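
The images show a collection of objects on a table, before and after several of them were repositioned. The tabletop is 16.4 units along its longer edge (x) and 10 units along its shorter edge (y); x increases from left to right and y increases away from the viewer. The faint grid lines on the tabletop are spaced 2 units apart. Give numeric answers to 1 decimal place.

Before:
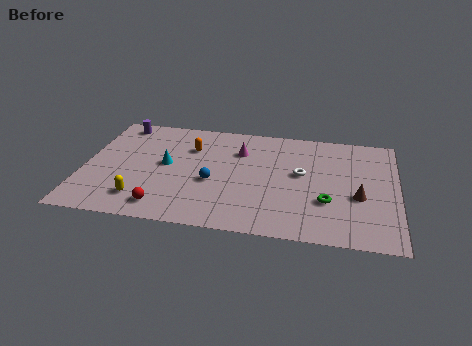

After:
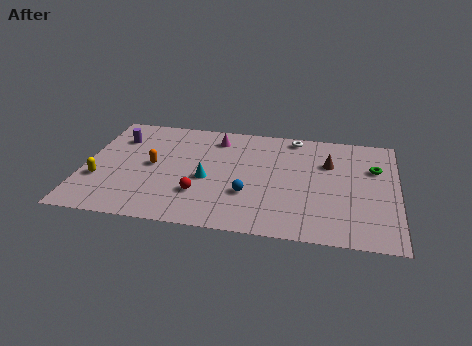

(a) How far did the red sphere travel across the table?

2.3

The red sphere moved from about (4.4, 1.5) to (6.2, 2.9), a distance of √(1.8² + 1.4²) ≈ 2.3.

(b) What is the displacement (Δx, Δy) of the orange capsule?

(-1.9, -2.0)

The orange capsule started near (5.5, 7.1) and ended near (3.6, 5.1).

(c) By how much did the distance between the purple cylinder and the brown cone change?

-2.5

The distance was about 13.7 in the first image and 11.2 in the second, so they moved 2.5 units closer together.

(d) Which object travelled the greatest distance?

the green torus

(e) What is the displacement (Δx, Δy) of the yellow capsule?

(-2.3, 1.4)

From the two frames, the yellow capsule sits at roughly (3.2, 2.0) before and (0.9, 3.4) after.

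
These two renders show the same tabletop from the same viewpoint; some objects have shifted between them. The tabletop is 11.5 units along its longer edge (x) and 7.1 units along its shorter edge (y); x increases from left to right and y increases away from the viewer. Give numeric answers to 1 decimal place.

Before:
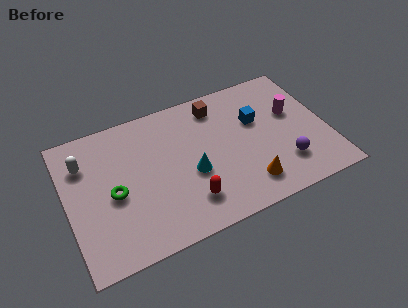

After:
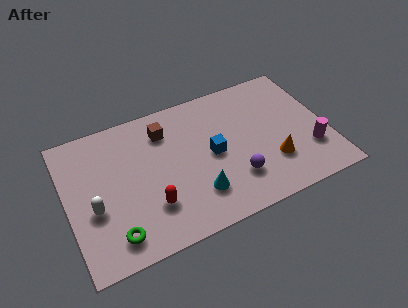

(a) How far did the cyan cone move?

1.1

The cyan cone was near (5.4, 2.9) before and (5.5, 1.8) after, so it travelled √(0.1² + 1.1²) ≈ 1.1 units.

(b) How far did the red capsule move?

1.6

From (5.1, 1.6) to (3.5, 2.0), the red capsule covered √(1.6² + 0.4²) ≈ 1.6 units.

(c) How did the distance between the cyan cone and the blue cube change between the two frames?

-1.6

They were about 3.5 units apart before and 1.9 after — 1.6 units closer together.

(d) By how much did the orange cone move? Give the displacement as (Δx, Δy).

(1.2, 0.7)

From the two frames, the orange cone sits at roughly (7.7, 1.4) before and (8.9, 2.1) after.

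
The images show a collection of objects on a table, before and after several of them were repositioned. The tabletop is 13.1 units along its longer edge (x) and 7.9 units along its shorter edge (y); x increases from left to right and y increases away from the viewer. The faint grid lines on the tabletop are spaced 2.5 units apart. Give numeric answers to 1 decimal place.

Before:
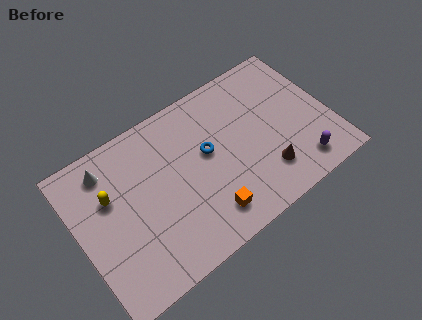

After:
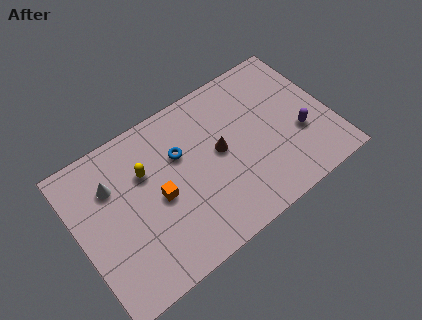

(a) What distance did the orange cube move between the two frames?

3.0

The orange cube moved from about (6.2, 1.5) to (4.1, 3.7), a distance of √(2.1² + 2.2²) ≈ 3.0.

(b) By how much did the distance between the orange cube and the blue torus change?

-1.0

Before: roughly 3.1 units apart; after: 2.1. That's 1.0 units closer together.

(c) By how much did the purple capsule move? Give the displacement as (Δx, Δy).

(0.3, 1.6)

From the two frames, the purple capsule sits at roughly (11.1, 1.3) before and (11.4, 2.9) after.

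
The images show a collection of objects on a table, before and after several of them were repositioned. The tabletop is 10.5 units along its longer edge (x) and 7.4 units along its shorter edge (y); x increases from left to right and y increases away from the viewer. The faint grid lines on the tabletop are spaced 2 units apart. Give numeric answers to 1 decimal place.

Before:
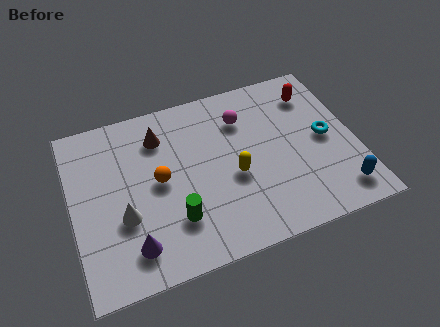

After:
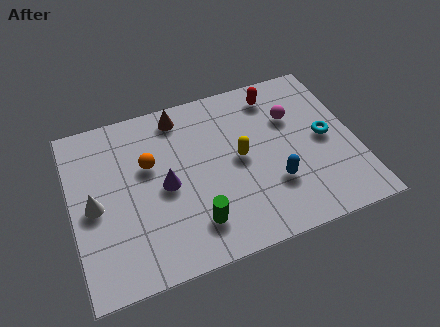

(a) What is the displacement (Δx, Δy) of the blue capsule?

(-2.3, 1.1)

The blue capsule started near (9.6, 1.2) and ended near (7.3, 2.3).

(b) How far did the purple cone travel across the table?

2.5

The purple cone was near (2.0, 1.4) before and (3.4, 3.5) after, so it travelled √(1.4² + 2.1²) ≈ 2.5 units.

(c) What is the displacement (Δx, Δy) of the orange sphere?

(-0.3, 0.8)

From the two frames, the orange sphere sits at roughly (3.2, 3.8) before and (2.9, 4.6) after.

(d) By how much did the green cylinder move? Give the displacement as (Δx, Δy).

(0.7, -0.4)

The green cylinder was at about (3.6, 2.0) and moved to about (4.3, 1.6).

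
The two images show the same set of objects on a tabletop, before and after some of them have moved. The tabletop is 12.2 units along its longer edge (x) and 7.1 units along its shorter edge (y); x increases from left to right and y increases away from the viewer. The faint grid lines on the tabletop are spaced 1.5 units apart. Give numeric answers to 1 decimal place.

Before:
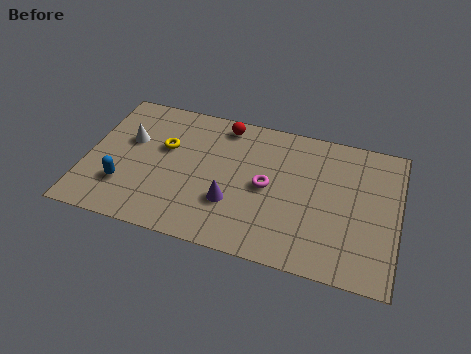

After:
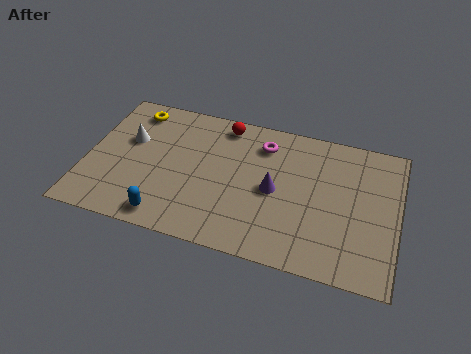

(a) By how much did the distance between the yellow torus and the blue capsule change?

+2.6

They were about 2.8 units apart before and 5.4 after — 2.6 units further apart.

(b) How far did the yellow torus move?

2.1

From (3.0, 4.4) to (1.6, 6.0), the yellow torus covered √(1.4² + 1.6²) ≈ 2.1 units.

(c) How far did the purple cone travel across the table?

1.9

The purple cone moved from about (5.8, 2.3) to (7.4, 3.4), a distance of √(1.6² + 1.1²) ≈ 1.9.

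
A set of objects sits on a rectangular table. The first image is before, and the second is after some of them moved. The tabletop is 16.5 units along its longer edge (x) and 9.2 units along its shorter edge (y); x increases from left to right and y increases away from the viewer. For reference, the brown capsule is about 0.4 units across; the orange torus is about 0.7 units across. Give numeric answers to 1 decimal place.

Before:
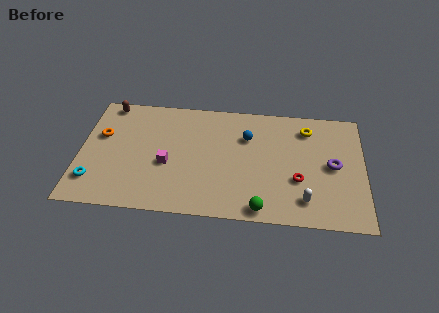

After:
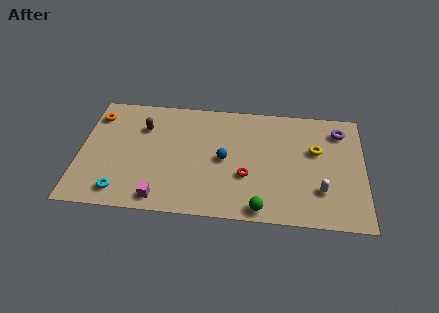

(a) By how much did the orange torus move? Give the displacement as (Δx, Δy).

(-0.4, 1.6)

The orange torus was at about (1.2, 5.7) and moved to about (0.8, 7.3).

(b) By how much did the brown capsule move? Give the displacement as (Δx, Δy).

(2.1, -1.7)

The brown capsule started near (1.5, 8.3) and ended near (3.6, 6.6).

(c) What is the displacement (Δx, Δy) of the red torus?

(-3.0, 0.0)

The red torus was at about (12.7, 3.3) and moved to about (9.7, 3.3).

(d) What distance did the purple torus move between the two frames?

2.8

The purple torus moved from about (14.7, 4.6) to (15.1, 7.4), a distance of √(0.4² + 2.8²) ≈ 2.8.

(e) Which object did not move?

the green sphere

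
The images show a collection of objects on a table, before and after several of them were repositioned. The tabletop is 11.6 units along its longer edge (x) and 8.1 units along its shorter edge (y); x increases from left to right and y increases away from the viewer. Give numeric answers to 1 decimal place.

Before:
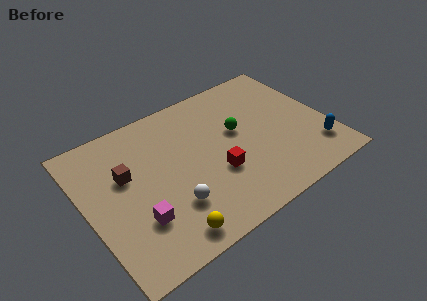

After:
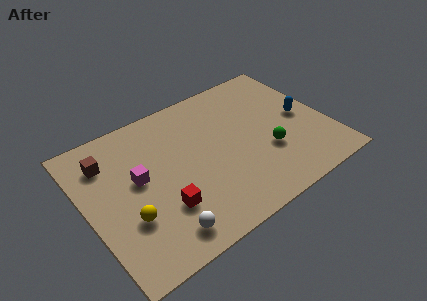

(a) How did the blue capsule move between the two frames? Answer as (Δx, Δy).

(-0.2, 2.2)

The blue capsule was at about (10.7, 1.8) and moved to about (10.5, 4.0).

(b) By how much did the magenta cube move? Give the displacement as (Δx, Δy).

(0.4, 2.1)

The magenta cube started near (2.1, 2.4) and ended near (2.5, 4.5).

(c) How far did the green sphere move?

2.2

The green sphere was near (7.4, 4.7) before and (8.5, 2.8) after, so it travelled √(1.1² + 1.9²) ≈ 2.2 units.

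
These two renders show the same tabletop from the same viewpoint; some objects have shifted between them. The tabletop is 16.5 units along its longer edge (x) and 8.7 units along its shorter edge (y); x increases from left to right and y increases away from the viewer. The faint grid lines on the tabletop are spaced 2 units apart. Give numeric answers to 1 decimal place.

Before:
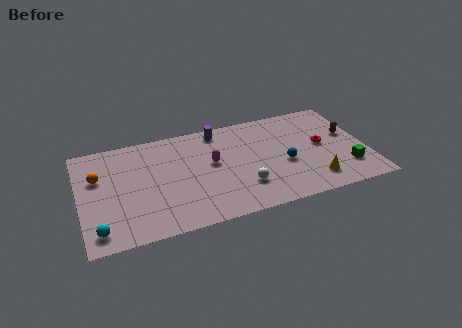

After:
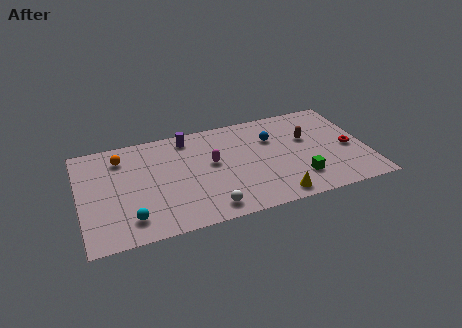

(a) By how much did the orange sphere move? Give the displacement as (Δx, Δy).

(1.4, 1.3)

The orange sphere started near (1.1, 5.6) and ended near (2.5, 6.9).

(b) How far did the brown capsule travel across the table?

2.4

The brown capsule moved from about (15.6, 5.1) to (13.2, 5.4), a distance of √(2.4² + 0.3²) ≈ 2.4.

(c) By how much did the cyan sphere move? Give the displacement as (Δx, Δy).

(1.8, 0.4)

The cyan sphere was at about (0.9, 1.3) and moved to about (2.7, 1.7).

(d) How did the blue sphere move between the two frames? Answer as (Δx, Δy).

(-0.5, 2.4)

The blue sphere started near (11.7, 3.6) and ended near (11.2, 6.0).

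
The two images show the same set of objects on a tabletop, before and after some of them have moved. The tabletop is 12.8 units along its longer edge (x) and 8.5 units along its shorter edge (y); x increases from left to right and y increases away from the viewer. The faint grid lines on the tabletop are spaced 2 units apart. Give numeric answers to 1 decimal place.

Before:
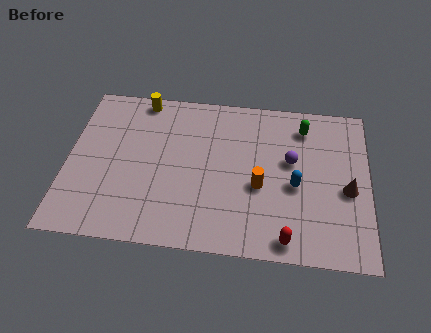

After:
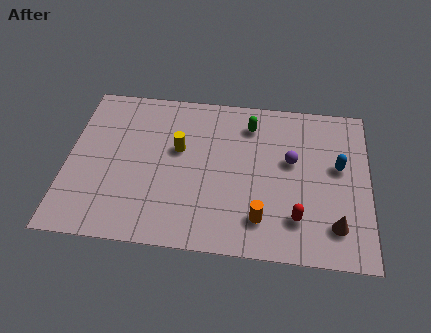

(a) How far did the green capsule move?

2.3

The green capsule was near (10.0, 6.9) before and (7.7, 6.8) after, so it travelled √(2.3² + 0.1²) ≈ 2.3 units.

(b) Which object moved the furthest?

the yellow cylinder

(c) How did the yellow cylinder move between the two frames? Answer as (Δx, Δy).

(1.7, -2.6)

The yellow cylinder started near (3.0, 7.7) and ended near (4.7, 5.1).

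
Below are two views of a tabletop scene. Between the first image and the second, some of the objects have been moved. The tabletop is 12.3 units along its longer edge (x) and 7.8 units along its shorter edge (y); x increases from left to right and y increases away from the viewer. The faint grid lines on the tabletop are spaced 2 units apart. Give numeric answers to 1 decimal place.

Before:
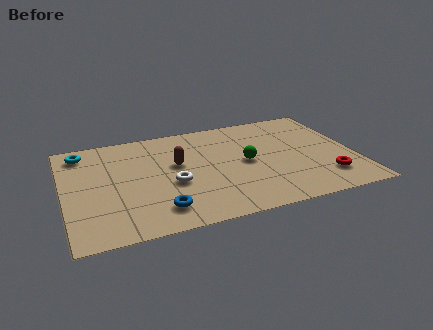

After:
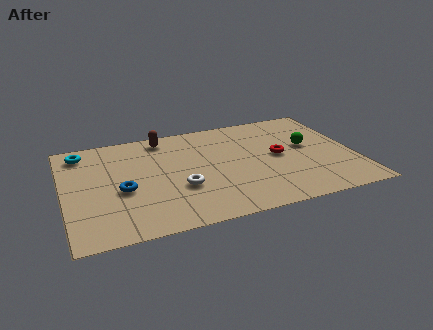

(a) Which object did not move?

the cyan torus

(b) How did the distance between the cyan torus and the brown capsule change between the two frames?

-0.9

Before: roughly 4.4 units apart; after: 3.5. That's 0.9 units closer together.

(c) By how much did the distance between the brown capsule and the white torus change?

+2.6

Before: roughly 1.4 units apart; after: 4.0. That's 2.6 units further apart.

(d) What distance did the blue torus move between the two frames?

2.3

The blue torus moved from about (3.8, 1.5) to (2.4, 3.3), a distance of √(1.4² + 1.8²) ≈ 2.3.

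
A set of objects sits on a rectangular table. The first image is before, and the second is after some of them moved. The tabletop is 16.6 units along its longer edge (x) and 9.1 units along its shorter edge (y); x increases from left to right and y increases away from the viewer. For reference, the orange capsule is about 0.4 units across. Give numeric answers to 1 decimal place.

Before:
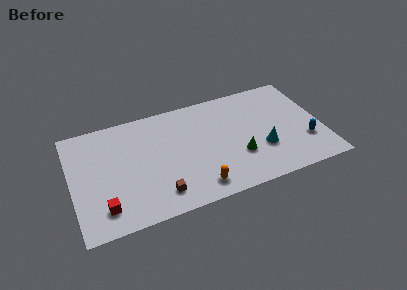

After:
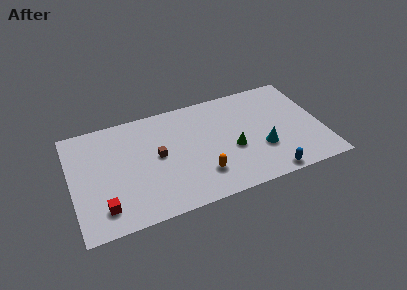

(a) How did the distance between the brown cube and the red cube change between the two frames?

+1.2

The distance was about 3.6 in the first image and 4.8 in the second, so they moved 1.2 units further apart.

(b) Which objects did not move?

the cyan cone and the red cube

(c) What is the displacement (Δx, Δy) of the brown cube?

(0.2, 3.1)

The brown cube started near (5.5, 1.7) and ended near (5.7, 4.8).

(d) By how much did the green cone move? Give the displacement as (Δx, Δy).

(-0.3, 0.7)

The green cone started near (10.9, 3.0) and ended near (10.6, 3.7).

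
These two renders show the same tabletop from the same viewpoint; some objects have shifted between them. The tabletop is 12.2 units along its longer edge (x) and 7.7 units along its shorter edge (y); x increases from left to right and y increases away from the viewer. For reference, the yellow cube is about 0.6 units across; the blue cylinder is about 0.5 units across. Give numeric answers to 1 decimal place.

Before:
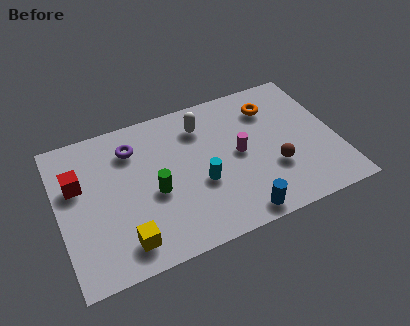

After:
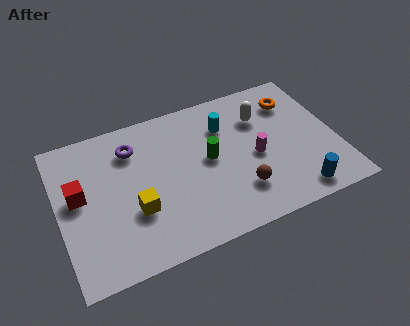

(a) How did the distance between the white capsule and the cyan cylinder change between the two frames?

-1.4

They were about 3.0 units apart before and 1.6 after — 1.4 units closer together.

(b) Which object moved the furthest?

the cyan cylinder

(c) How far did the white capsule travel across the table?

2.6

The white capsule moved from about (6.5, 6.0) to (9.1, 5.5), a distance of √(2.6² + 0.5²) ≈ 2.6.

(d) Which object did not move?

the purple torus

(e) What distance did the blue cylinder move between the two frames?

2.6

From (7.5, 0.8) to (10.1, 1.0), the blue cylinder covered √(2.6² + 0.2²) ≈ 2.6 units.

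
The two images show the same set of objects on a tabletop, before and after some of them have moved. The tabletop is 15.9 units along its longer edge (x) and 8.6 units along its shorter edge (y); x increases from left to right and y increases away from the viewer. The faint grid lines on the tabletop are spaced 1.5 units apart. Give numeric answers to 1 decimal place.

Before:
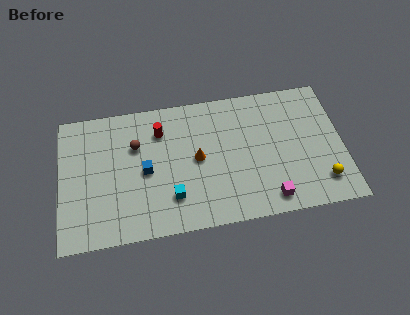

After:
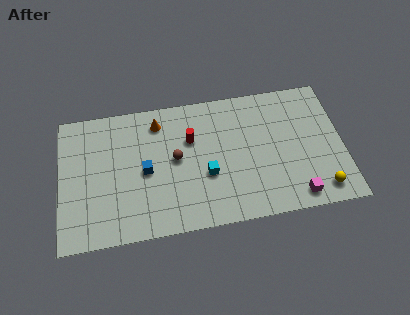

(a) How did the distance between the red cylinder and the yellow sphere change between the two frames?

-1.7

They were about 10.1 units apart before and 8.4 after — 1.7 units closer together.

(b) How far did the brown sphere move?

2.5

The brown sphere was near (4.3, 5.8) before and (6.5, 4.6) after, so it travelled √(2.2² + 1.2²) ≈ 2.5 units.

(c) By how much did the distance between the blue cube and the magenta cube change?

+1.4

The distance was about 7.4 in the first image and 8.8 in the second, so they moved 1.4 units further apart.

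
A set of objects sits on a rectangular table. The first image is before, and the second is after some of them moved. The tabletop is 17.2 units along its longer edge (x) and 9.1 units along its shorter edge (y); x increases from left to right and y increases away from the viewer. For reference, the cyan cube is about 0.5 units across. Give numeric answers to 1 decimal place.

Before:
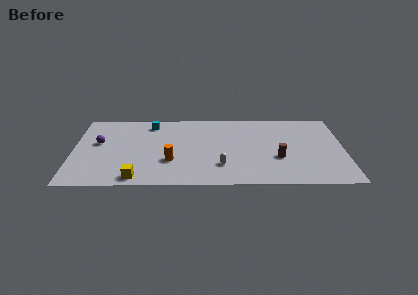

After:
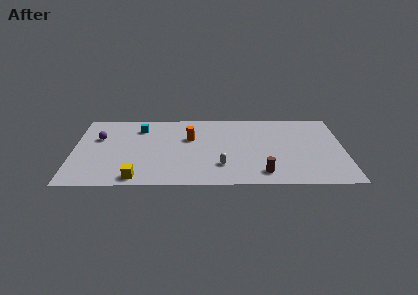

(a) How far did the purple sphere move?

0.6

The purple sphere moved from about (1.6, 5.3) to (1.6, 5.9), a distance of √(0.0² + 0.6²) ≈ 0.6.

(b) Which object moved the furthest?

the orange cylinder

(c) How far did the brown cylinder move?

2.1

The brown cylinder was near (13.0, 3.3) before and (12.0, 1.5) after, so it travelled √(1.0² + 1.8²) ≈ 2.1 units.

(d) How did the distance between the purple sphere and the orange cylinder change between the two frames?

+0.7

Before: roughly 5.1 units apart; after: 5.8. That's 0.7 units further apart.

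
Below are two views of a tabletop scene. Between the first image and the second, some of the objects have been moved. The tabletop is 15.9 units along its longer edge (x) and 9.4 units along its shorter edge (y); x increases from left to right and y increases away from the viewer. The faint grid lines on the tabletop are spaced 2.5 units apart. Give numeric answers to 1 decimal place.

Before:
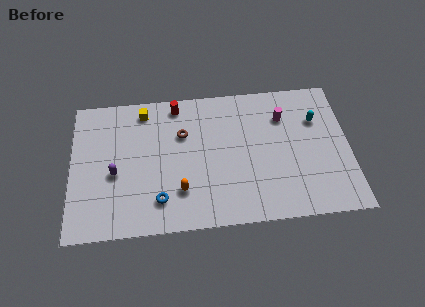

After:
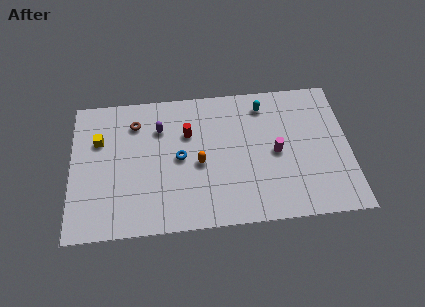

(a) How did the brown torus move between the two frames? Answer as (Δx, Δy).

(-2.7, 1.0)

The brown torus started near (6.4, 6.3) and ended near (3.7, 7.3).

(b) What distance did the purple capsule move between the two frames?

3.8

From (2.5, 4.0) to (5.1, 6.8), the purple capsule covered √(2.6² + 2.8²) ≈ 3.8 units.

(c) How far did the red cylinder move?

2.1

The red cylinder moved from about (6.1, 8.3) to (6.7, 6.3), a distance of √(0.6² + 2.0²) ≈ 2.1.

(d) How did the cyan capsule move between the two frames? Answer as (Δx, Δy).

(-3.0, 1.3)

The cyan capsule started near (14.1, 6.5) and ended near (11.1, 7.8).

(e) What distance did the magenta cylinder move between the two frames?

2.5

From (12.2, 6.9) to (11.7, 4.5), the magenta cylinder covered √(0.5² + 2.4²) ≈ 2.5 units.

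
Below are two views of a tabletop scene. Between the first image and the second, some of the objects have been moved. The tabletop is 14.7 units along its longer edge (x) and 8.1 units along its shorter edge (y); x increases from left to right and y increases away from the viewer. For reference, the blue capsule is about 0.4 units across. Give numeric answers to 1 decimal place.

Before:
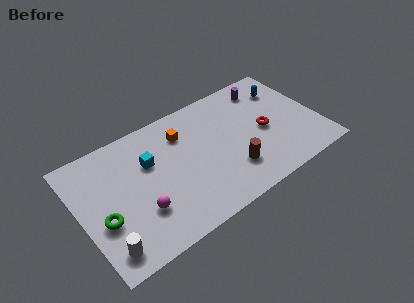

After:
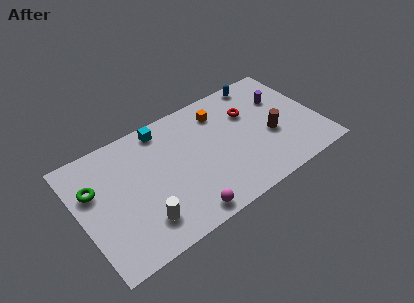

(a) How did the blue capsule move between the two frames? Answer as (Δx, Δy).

(-1.3, 1.2)

The blue capsule was at about (13.1, 6.1) and moved to about (11.8, 7.3).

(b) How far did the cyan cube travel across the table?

2.1

The cyan cube moved from about (4.4, 5.3) to (5.5, 7.1), a distance of √(1.1² + 1.8²) ≈ 2.1.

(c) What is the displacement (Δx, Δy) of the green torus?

(-0.2, 2.2)

The green torus started near (1.2, 3.1) and ended near (1.0, 5.3).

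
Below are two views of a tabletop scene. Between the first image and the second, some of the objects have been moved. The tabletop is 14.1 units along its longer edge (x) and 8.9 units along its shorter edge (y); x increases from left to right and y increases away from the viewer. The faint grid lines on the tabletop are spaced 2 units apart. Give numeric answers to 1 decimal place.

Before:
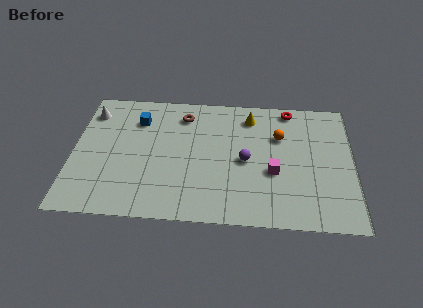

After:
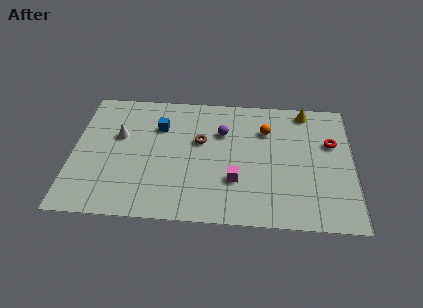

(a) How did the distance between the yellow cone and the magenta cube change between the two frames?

+2.2

Before: roughly 4.0 units apart; after: 6.2. That's 2.2 units further apart.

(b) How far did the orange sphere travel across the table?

0.8

The orange sphere moved from about (10.4, 6.0) to (9.7, 6.4), a distance of √(0.7² + 0.4²) ≈ 0.8.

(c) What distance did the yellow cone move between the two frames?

2.9

From (8.9, 7.3) to (11.7, 7.9), the yellow cone covered √(2.8² + 0.6²) ≈ 2.9 units.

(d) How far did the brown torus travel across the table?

2.0

From (5.5, 7.2) to (6.4, 5.4), the brown torus covered √(0.9² + 1.8²) ≈ 2.0 units.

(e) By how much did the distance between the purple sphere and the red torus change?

+1.1

They were about 4.4 units apart before and 5.5 after — 1.1 units further apart.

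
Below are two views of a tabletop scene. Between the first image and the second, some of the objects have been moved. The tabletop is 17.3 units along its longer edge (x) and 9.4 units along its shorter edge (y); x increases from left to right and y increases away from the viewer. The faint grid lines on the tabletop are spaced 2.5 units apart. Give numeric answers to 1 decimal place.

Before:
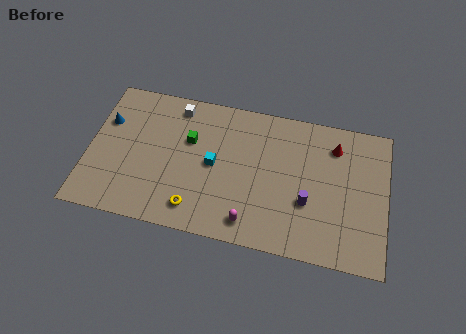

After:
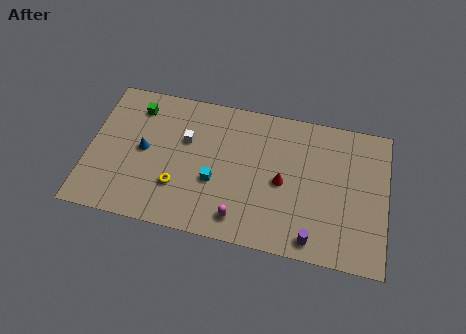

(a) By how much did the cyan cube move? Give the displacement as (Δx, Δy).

(0.1, -1.1)

The cyan cube started near (7.3, 4.7) and ended near (7.4, 3.6).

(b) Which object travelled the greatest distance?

the red cone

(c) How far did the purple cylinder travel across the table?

2.3

The purple cylinder was near (12.8, 3.4) before and (13.2, 1.1) after, so it travelled √(0.4² + 2.3²) ≈ 2.3 units.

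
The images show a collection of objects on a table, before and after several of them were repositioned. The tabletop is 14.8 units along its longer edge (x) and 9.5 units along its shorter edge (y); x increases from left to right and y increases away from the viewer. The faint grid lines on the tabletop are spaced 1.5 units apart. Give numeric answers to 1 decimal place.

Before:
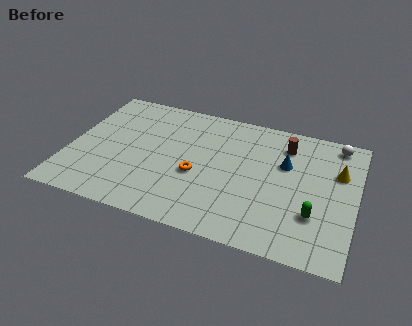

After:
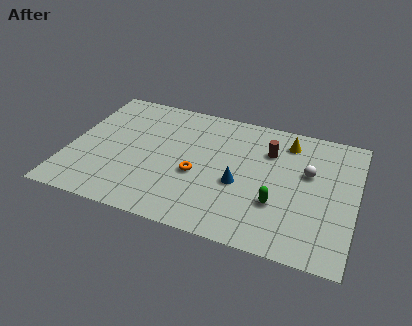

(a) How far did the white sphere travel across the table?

2.9

The white sphere was near (13.6, 8.4) before and (12.3, 5.8) after, so it travelled √(1.3² + 2.6²) ≈ 2.9 units.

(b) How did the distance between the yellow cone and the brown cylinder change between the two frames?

-1.7

The distance was about 3.0 in the first image and 1.3 in the second, so they moved 1.7 units closer together.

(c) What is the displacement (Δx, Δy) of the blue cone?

(-2.2, -2.2)

The blue cone started near (11.1, 6.1) and ended near (8.9, 3.9).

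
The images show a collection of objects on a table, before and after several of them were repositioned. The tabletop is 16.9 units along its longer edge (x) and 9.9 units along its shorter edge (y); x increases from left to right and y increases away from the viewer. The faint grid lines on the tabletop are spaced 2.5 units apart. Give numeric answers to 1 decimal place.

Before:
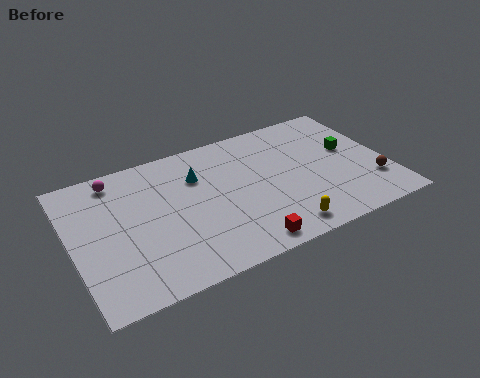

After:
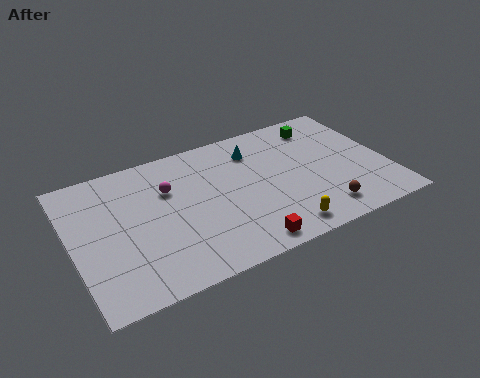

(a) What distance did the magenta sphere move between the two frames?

3.2

From (2.7, 8.6) to (5.3, 6.7), the magenta sphere covered √(2.6² + 1.9²) ≈ 3.2 units.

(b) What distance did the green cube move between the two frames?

2.8

The green cube was near (15.1, 5.7) before and (13.9, 8.2) after, so it travelled √(1.2² + 2.5²) ≈ 2.8 units.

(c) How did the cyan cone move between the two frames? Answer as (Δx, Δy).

(3.2, 0.7)

The cyan cone was at about (6.9, 7.0) and moved to about (10.1, 7.7).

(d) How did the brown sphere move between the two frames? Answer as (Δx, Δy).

(-3.0, -1.0)

The brown sphere started near (15.9, 2.7) and ended near (12.9, 1.7).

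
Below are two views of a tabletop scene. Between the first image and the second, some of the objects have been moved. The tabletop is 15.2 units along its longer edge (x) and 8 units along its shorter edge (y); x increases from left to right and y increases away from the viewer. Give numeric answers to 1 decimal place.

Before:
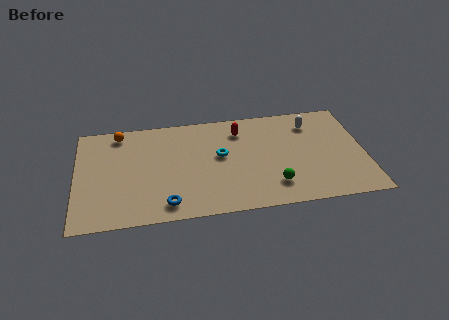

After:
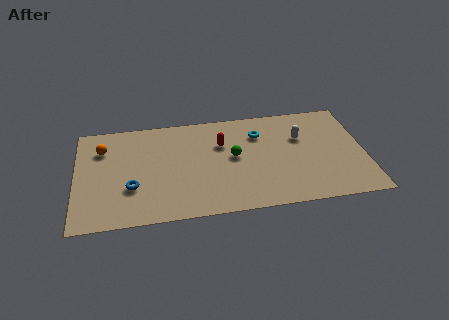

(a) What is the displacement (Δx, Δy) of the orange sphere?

(-0.9, -1.1)

The orange sphere started near (2.3, 7.0) and ended near (1.4, 5.9).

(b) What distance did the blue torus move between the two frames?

2.3

The blue torus moved from about (4.7, 1.2) to (2.9, 2.7), a distance of √(1.8² + 1.5²) ≈ 2.3.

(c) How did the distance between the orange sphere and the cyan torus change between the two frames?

+2.4

Before: roughly 5.9 units apart; after: 8.3. That's 2.4 units further apart.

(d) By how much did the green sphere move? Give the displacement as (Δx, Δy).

(-2.0, 2.5)

From the two frames, the green sphere sits at roughly (10.3, 1.8) before and (8.3, 4.3) after.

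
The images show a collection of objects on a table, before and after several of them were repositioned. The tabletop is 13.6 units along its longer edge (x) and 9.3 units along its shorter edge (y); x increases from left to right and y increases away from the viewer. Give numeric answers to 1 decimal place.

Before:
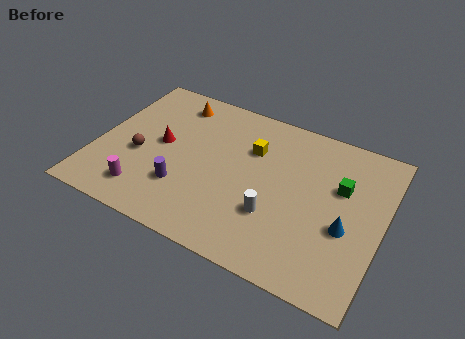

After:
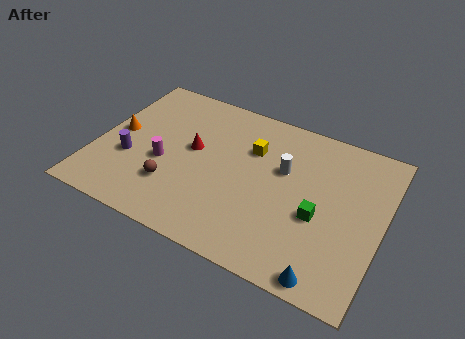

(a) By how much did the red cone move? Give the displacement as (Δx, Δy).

(1.5, 0.3)

The red cone was at about (3.0, 4.9) and moved to about (4.5, 5.2).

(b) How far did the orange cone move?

3.8

From (3.2, 7.8) to (0.9, 4.8), the orange cone covered √(2.3² + 3.0²) ≈ 3.8 units.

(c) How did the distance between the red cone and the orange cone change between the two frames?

+0.7

They were about 2.9 units apart before and 3.6 after — 0.7 units further apart.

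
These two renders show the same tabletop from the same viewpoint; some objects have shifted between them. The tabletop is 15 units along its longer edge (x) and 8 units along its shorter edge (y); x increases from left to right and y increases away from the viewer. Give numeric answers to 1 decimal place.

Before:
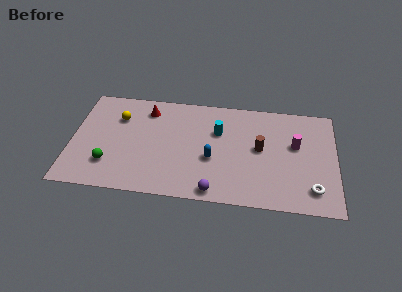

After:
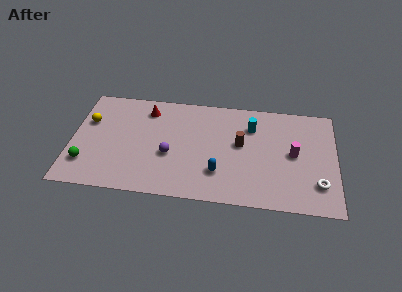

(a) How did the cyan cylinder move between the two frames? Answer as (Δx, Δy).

(1.9, 0.6)

From the two frames, the cyan cylinder sits at roughly (8.3, 5.3) before and (10.2, 5.9) after.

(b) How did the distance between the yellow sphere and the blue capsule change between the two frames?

+2.1

They were about 6.0 units apart before and 8.1 after — 2.1 units further apart.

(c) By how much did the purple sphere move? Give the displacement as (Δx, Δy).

(-2.6, 2.4)

The purple sphere started near (8.2, 0.8) and ended near (5.6, 3.2).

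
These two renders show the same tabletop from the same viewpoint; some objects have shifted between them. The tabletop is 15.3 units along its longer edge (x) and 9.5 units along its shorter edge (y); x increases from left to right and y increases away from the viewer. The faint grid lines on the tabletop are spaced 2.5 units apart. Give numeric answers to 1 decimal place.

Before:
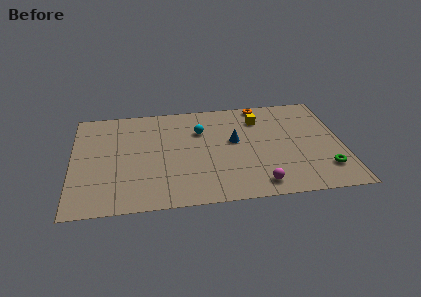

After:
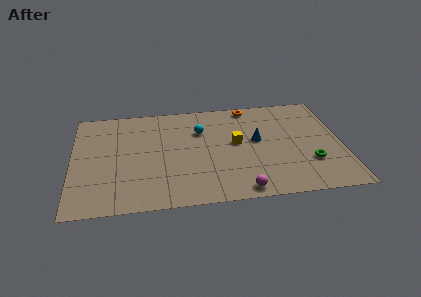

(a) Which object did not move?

the cyan sphere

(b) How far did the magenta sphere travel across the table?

1.1

The magenta sphere was near (10.4, 1.3) before and (9.4, 0.9) after, so it travelled √(1.0² + 0.4²) ≈ 1.1 units.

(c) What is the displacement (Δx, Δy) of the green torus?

(-0.8, 0.7)

The green torus started near (14.2, 2.2) and ended near (13.4, 2.9).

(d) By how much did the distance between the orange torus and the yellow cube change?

+2.1

They were about 1.4 units apart before and 3.5 after — 2.1 units further apart.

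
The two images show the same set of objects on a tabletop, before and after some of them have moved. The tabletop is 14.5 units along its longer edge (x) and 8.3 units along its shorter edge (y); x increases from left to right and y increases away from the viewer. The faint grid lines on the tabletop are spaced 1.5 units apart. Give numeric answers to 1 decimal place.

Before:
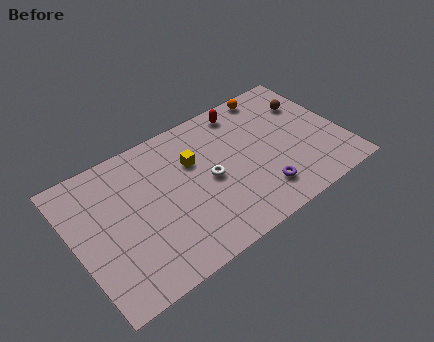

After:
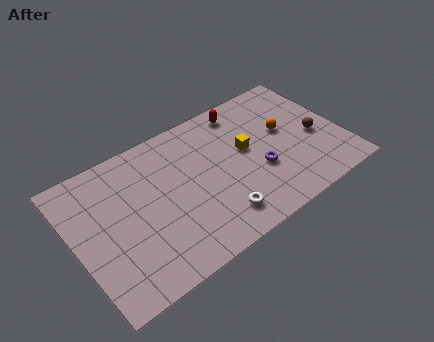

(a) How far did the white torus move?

2.4

From (7.2, 4.0) to (7.2, 1.6), the white torus covered √(0.0² + 2.4²) ≈ 2.4 units.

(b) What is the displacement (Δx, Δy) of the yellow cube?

(2.8, -0.8)

The yellow cube was at about (6.6, 5.5) and moved to about (9.4, 4.7).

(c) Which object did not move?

the red capsule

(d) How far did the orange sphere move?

2.7

The orange sphere was near (11.4, 7.5) before and (11.6, 4.8) after, so it travelled √(0.2² + 2.7²) ≈ 2.7 units.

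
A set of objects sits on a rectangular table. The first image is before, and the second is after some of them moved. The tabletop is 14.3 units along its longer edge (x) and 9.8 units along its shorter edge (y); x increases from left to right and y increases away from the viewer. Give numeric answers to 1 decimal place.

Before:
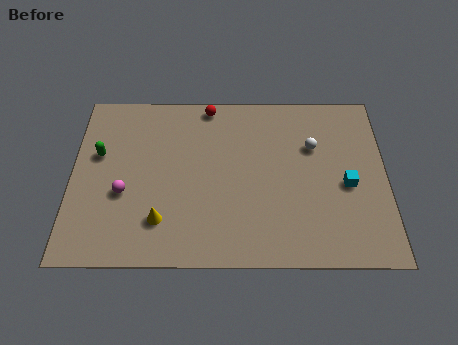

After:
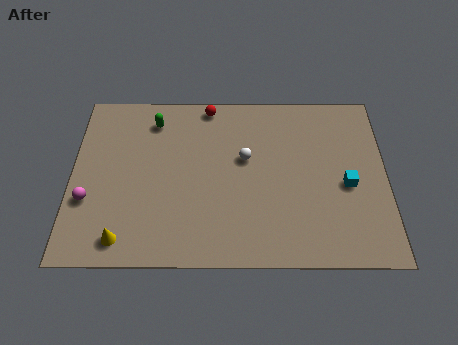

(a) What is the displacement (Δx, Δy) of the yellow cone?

(-1.7, -1.0)

The yellow cone started near (4.1, 2.3) and ended near (2.4, 1.3).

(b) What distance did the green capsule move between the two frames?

3.2

The green capsule was near (1.2, 6.0) before and (3.7, 8.0) after, so it travelled √(2.5² + 2.0²) ≈ 3.2 units.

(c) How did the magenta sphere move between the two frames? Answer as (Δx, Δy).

(-1.6, -0.4)

The magenta sphere started near (2.4, 3.8) and ended near (0.8, 3.4).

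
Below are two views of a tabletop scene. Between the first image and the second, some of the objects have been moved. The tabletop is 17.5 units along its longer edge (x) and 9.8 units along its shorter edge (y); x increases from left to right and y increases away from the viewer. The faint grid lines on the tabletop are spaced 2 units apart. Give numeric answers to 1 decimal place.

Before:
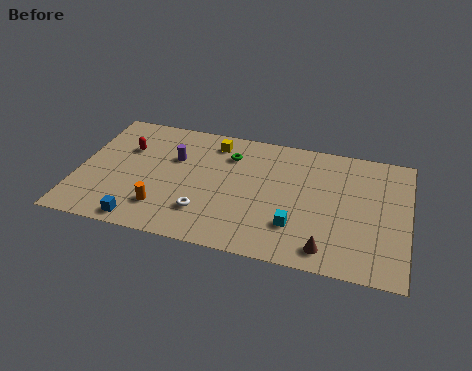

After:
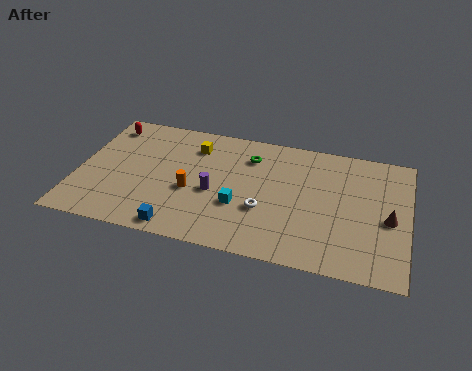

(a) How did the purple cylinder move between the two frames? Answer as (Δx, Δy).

(2.3, -2.2)

The purple cylinder was at about (5.0, 6.4) and moved to about (7.3, 4.2).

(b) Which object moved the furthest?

the brown cone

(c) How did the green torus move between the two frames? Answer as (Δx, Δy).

(1.1, 0.1)

The green torus was at about (7.9, 7.4) and moved to about (9.0, 7.5).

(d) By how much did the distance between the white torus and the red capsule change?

+3.9

The distance was about 6.1 in the first image and 10.0 in the second, so they moved 3.9 units further apart.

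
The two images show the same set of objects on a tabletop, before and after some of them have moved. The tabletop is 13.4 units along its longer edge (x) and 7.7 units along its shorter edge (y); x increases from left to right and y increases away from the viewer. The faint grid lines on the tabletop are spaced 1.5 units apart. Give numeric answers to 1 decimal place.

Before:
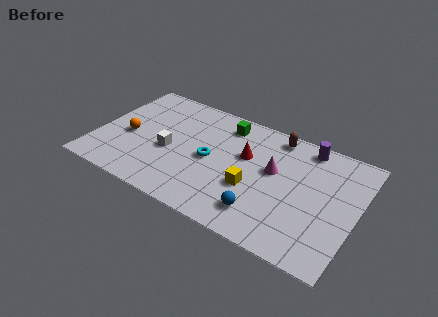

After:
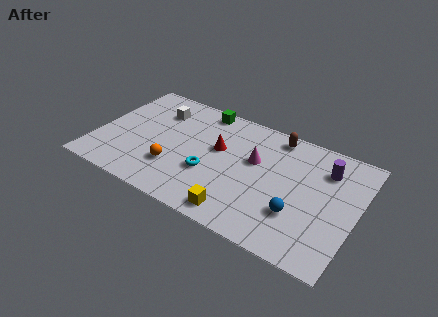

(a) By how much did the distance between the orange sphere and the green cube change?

-0.9

They were about 5.6 units apart before and 4.7 after — 0.9 units closer together.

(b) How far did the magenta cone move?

1.0

The magenta cone moved from about (9.1, 4.5) to (8.1, 4.7), a distance of √(1.0² + 0.2²) ≈ 1.0.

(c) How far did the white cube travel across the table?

2.7

From (3.8, 3.3) to (2.8, 5.8), the white cube covered √(1.0² + 2.5²) ≈ 2.7 units.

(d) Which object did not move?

the brown capsule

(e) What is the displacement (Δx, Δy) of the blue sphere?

(1.7, 0.8)

From the two frames, the blue sphere sits at roughly (8.9, 1.6) before and (10.6, 2.4) after.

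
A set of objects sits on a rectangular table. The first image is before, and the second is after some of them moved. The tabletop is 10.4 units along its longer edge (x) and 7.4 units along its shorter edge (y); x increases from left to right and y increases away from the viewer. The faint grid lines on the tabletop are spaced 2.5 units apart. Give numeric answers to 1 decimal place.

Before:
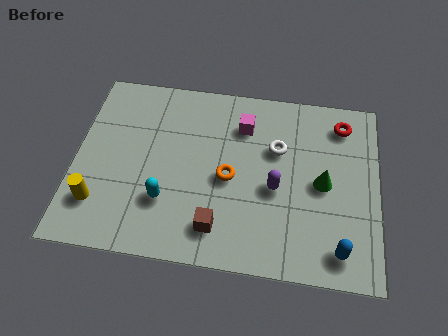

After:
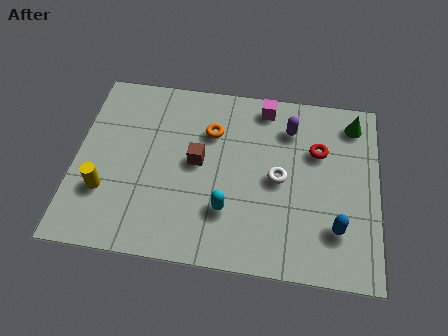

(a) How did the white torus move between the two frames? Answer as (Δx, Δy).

(0.1, -1.2)

The white torus was at about (6.9, 4.8) and moved to about (7.0, 3.6).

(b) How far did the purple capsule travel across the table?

2.5

The purple capsule was near (6.9, 3.2) before and (7.3, 5.7) after, so it travelled √(0.4² + 2.5²) ≈ 2.5 units.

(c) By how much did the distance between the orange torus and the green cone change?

+1.8

The distance was about 3.2 in the first image and 5.0 in the second, so they moved 1.8 units further apart.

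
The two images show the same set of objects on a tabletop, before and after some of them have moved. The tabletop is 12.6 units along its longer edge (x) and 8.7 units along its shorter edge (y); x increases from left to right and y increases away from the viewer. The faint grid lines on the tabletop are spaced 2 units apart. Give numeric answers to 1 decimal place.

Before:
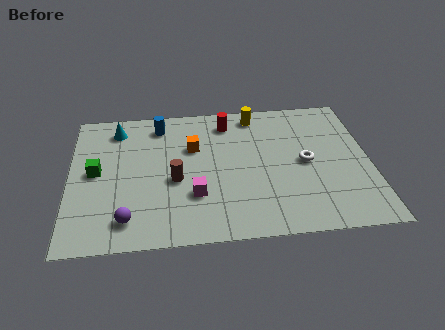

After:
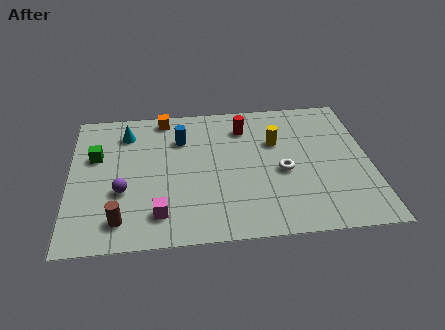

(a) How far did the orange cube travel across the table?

2.4

The orange cube was near (5.2, 5.7) before and (4.0, 7.8) after, so it travelled √(1.2² + 2.1²) ≈ 2.4 units.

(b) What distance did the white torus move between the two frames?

1.1

The white torus moved from about (9.9, 4.3) to (8.9, 3.8), a distance of √(1.0² + 0.5²) ≈ 1.1.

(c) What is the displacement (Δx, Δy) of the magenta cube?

(-1.5, -1.0)

The magenta cube started near (5.2, 2.7) and ended near (3.7, 1.7).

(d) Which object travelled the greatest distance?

the brown cylinder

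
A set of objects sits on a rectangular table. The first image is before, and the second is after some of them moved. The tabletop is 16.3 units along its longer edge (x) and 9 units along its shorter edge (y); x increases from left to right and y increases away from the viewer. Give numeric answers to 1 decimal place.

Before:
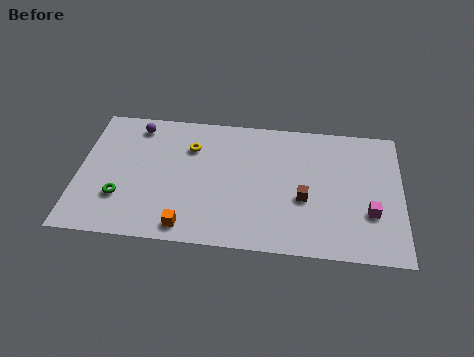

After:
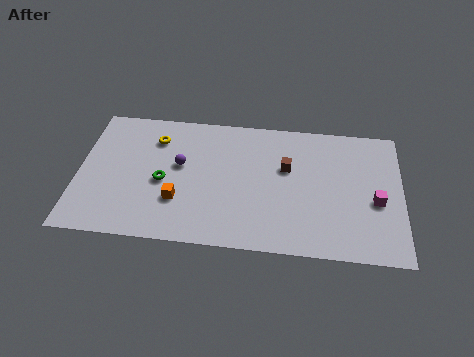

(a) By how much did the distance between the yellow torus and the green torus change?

-2.2

The distance was about 5.1 in the first image and 2.9 in the second, so they moved 2.2 units closer together.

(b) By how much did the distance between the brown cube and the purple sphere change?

-4.1

Before: roughly 9.5 units apart; after: 5.4. That's 4.1 units closer together.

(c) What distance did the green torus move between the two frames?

2.5

The green torus moved from about (2.2, 2.7) to (4.3, 4.0), a distance of √(2.1² + 1.3²) ≈ 2.5.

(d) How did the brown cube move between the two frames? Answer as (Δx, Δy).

(-0.9, 2.0)

From the two frames, the brown cube sits at roughly (11.4, 3.6) before and (10.5, 5.6) after.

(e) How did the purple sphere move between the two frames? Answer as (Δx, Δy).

(2.3, -2.5)

From the two frames, the purple sphere sits at roughly (2.8, 7.7) before and (5.1, 5.2) after.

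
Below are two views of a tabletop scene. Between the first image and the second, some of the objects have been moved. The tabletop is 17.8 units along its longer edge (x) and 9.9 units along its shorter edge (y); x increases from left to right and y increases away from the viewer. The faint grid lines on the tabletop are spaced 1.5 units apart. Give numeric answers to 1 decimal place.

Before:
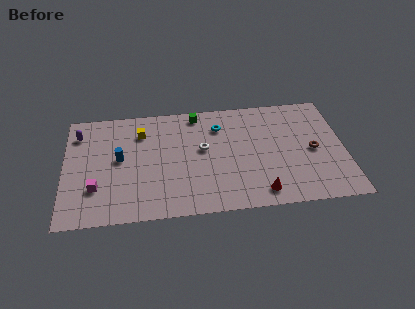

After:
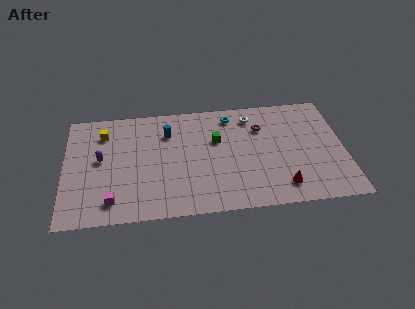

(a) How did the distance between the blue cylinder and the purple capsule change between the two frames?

+1.1

Before: roughly 3.6 units apart; after: 4.7. That's 1.1 units further apart.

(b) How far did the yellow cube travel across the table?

2.4

The yellow cube moved from about (4.9, 7.5) to (2.5, 7.7), a distance of √(2.4² + 0.2²) ≈ 2.4.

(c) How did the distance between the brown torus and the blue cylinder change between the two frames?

-6.3

The distance was about 12.3 in the first image and 6.0 in the second, so they moved 6.3 units closer together.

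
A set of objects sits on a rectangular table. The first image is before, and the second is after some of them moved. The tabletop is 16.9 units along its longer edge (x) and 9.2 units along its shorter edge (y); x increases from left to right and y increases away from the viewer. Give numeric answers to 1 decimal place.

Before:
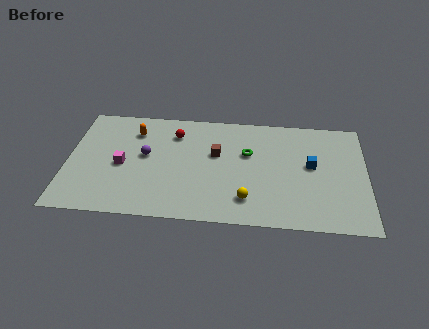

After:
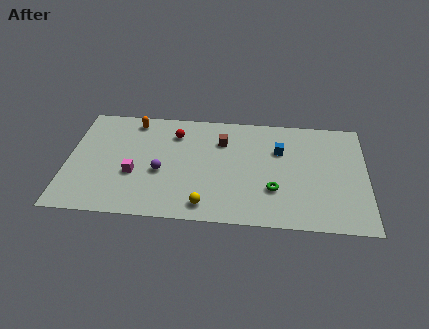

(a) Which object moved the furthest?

the green torus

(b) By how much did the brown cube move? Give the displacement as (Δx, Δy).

(0.3, 1.1)

The brown cube was at about (8.4, 5.6) and moved to about (8.7, 6.7).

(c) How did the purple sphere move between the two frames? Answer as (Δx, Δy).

(0.9, -1.3)

From the two frames, the purple sphere sits at roughly (4.4, 5.1) before and (5.3, 3.8) after.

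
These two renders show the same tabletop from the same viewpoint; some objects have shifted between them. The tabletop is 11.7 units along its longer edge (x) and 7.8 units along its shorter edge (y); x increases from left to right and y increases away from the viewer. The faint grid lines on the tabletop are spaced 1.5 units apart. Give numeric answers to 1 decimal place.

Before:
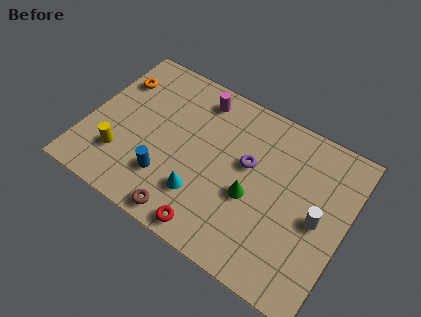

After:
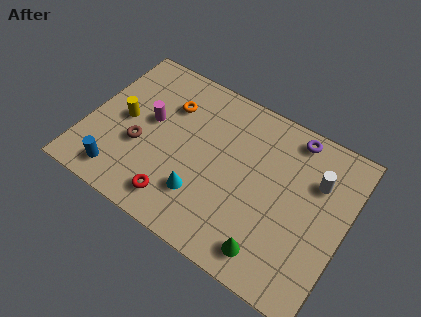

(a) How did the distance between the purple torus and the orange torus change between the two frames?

-0.7

They were about 6.4 units apart before and 5.7 after — 0.7 units closer together.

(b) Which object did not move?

the cyan cone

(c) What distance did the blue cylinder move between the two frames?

2.2

From (3.9, 2.1) to (1.9, 1.2), the blue cylinder covered √(2.0² + 0.9²) ≈ 2.2 units.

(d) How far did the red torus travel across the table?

1.8

The red torus was near (6.2, 0.8) before and (4.5, 1.3) after, so it travelled √(1.7² + 0.5²) ≈ 1.8 units.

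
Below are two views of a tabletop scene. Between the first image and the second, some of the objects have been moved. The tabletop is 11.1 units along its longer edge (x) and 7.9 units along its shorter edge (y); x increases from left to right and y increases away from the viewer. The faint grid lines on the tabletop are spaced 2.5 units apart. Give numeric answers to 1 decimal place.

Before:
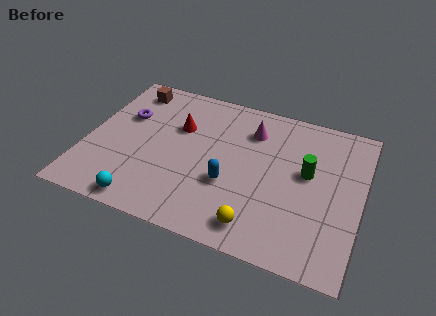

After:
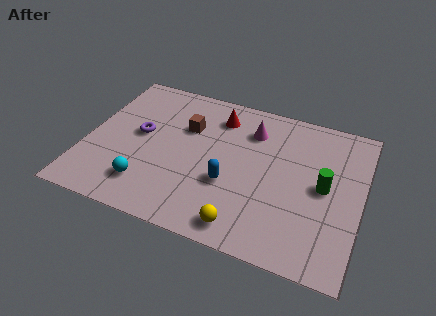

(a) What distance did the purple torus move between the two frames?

1.1

From (1.4, 5.1) to (2.1, 4.3), the purple torus covered √(0.7² + 0.8²) ≈ 1.1 units.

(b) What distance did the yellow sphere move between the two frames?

0.5

The yellow sphere was near (7.2, 1.2) before and (6.7, 1.0) after, so it travelled √(0.5² + 0.2²) ≈ 0.5 units.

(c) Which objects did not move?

the blue capsule and the magenta cone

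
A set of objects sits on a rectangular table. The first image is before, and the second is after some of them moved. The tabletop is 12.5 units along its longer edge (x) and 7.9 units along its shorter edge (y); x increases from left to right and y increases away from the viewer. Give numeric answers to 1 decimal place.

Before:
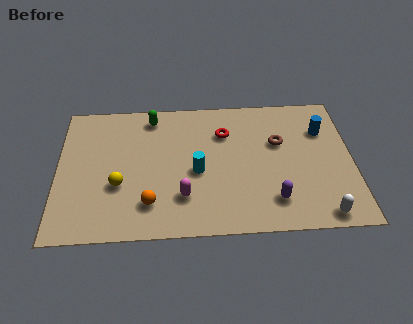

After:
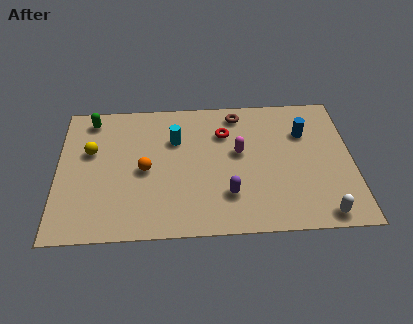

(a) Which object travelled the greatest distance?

the magenta capsule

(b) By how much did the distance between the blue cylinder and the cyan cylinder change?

-0.3

The distance was about 5.8 in the first image and 5.5 in the second, so they moved 0.3 units closer together.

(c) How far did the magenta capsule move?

3.4

From (5.3, 2.1) to (7.7, 4.5), the magenta capsule covered √(2.4² + 2.4²) ≈ 3.4 units.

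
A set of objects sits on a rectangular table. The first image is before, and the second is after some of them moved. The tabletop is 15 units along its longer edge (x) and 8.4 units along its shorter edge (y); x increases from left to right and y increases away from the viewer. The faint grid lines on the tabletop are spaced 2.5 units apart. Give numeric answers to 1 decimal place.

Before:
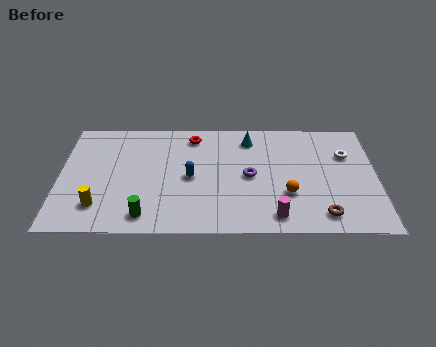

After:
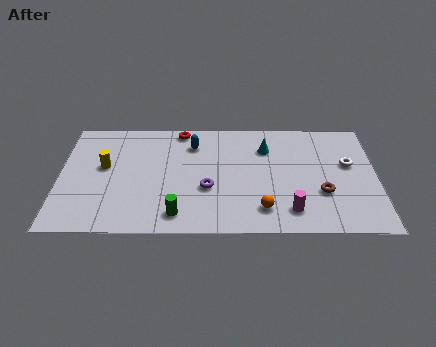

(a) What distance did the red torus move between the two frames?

0.8

The red torus moved from about (6.3, 7.1) to (5.7, 7.6), a distance of √(0.6² + 0.5²) ≈ 0.8.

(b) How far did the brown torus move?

1.6

From (12.4, 1.3) to (12.4, 2.9), the brown torus covered √(0.0² + 1.6²) ≈ 1.6 units.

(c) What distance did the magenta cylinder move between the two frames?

0.8

The magenta cylinder was near (10.2, 1.2) before and (10.9, 1.6) after, so it travelled √(0.7² + 0.4²) ≈ 0.8 units.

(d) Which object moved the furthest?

the yellow cylinder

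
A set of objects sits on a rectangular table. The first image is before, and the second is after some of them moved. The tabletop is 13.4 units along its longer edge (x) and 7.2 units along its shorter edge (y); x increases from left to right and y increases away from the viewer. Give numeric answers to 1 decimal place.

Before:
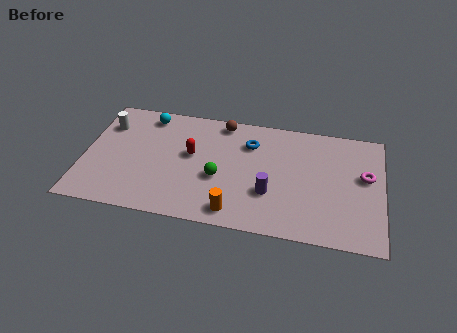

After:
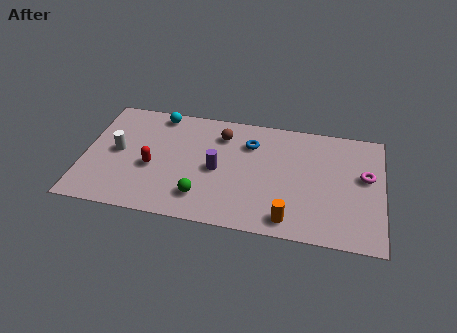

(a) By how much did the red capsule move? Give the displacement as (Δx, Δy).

(-1.7, -1.1)

The red capsule started near (4.8, 4.1) and ended near (3.1, 3.0).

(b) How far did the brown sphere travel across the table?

0.8

From (6.1, 6.4) to (6.1, 5.6), the brown sphere covered √(0.0² + 0.8²) ≈ 0.8 units.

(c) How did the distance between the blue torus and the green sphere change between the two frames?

+1.5

Before: roughly 2.7 units apart; after: 4.2. That's 1.5 units further apart.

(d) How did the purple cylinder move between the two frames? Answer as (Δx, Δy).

(-2.4, 1.0)

From the two frames, the purple cylinder sits at roughly (8.4, 2.4) before and (6.0, 3.4) after.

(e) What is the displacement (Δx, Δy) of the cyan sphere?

(0.5, 0.2)

From the two frames, the cyan sphere sits at roughly (2.7, 6.2) before and (3.2, 6.4) after.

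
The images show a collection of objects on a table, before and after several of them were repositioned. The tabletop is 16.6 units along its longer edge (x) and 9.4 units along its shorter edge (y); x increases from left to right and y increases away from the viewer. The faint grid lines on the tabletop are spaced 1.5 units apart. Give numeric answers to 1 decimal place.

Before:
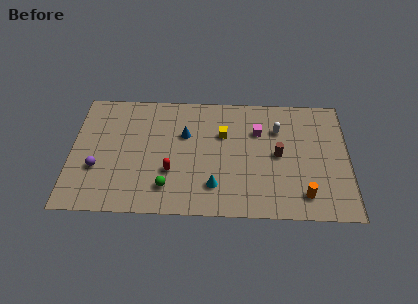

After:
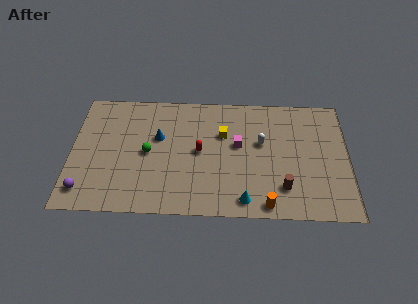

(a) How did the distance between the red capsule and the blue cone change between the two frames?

-0.3

The distance was about 3.0 in the first image and 2.7 in the second, so they moved 0.3 units closer together.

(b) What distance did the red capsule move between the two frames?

2.3

The red capsule was near (6.0, 3.2) before and (7.7, 4.8) after, so it travelled √(1.7² + 1.6²) ≈ 2.3 units.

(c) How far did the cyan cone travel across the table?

2.1

The cyan cone was near (8.6, 2.2) before and (10.4, 1.2) after, so it travelled √(1.8² + 1.0²) ≈ 2.1 units.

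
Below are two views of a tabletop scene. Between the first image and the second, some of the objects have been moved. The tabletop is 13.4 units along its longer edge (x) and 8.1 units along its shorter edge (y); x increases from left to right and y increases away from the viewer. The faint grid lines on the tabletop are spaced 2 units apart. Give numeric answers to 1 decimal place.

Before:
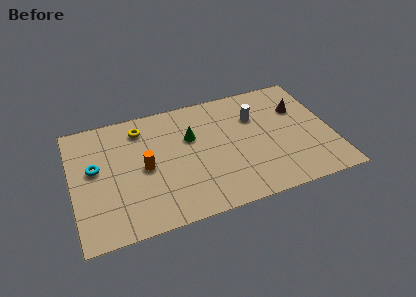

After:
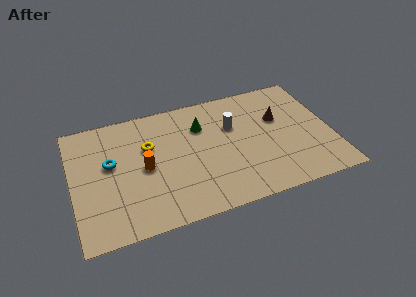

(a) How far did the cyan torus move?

0.8

The cyan torus was near (1.2, 4.6) before and (2.0, 4.7) after, so it travelled √(0.8² + 0.1²) ≈ 0.8 units.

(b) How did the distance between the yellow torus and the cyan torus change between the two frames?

-1.1

Before: roughly 3.2 units apart; after: 2.1. That's 1.1 units closer together.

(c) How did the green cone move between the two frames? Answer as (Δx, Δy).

(0.6, 0.6)

The green cone was at about (6.2, 5.2) and moved to about (6.8, 5.8).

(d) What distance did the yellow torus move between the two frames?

1.4

The yellow torus moved from about (3.7, 6.6) to (4.0, 5.2), a distance of √(0.3² + 1.4²) ≈ 1.4.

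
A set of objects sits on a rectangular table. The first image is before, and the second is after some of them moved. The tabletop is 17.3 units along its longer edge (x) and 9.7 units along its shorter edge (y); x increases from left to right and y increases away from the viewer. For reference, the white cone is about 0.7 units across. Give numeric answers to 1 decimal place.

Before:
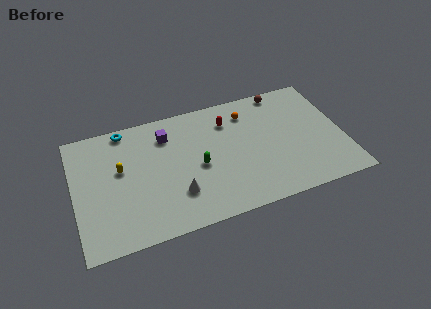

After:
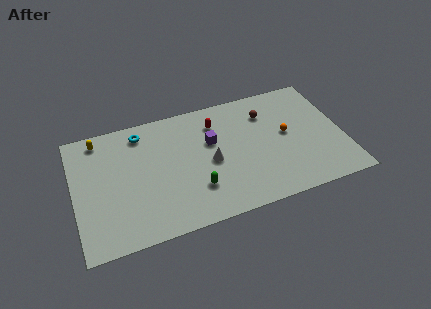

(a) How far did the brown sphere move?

1.9

The brown sphere was near (13.8, 8.8) before and (12.6, 7.3) after, so it travelled √(1.2² + 1.5²) ≈ 1.9 units.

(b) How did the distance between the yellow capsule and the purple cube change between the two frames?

+3.9

The distance was about 3.6 in the first image and 7.5 in the second, so they moved 3.9 units further apart.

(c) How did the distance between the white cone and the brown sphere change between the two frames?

-4.8

They were about 9.6 units apart before and 4.8 after — 4.8 units closer together.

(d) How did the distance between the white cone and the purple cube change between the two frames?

-3.2

Before: roughly 4.8 units apart; after: 1.6. That's 3.2 units closer together.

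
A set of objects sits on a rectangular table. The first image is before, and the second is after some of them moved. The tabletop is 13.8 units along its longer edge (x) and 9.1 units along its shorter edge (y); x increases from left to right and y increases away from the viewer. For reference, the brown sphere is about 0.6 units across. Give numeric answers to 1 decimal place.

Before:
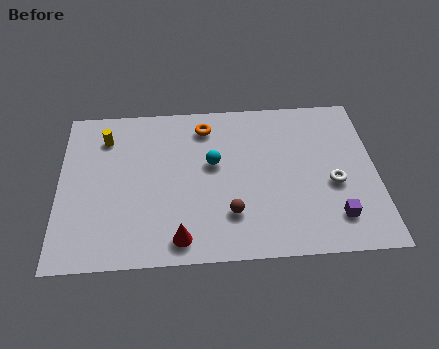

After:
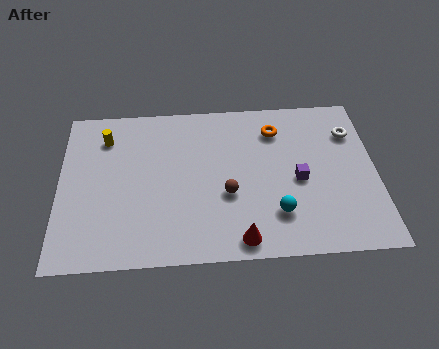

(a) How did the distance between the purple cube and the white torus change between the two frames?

+1.6

They were about 1.9 units apart before and 3.5 after — 1.6 units further apart.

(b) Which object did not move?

the yellow cylinder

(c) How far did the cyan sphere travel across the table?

4.0

From (6.7, 5.3) to (9.4, 2.3), the cyan sphere covered √(2.7² + 3.0²) ≈ 4.0 units.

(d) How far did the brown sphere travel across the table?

1.1

The brown sphere was near (7.4, 2.4) before and (7.3, 3.5) after, so it travelled √(0.1² + 1.1²) ≈ 1.1 units.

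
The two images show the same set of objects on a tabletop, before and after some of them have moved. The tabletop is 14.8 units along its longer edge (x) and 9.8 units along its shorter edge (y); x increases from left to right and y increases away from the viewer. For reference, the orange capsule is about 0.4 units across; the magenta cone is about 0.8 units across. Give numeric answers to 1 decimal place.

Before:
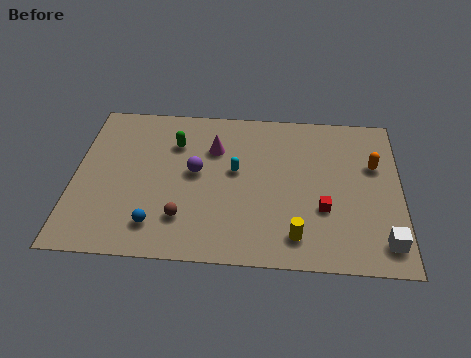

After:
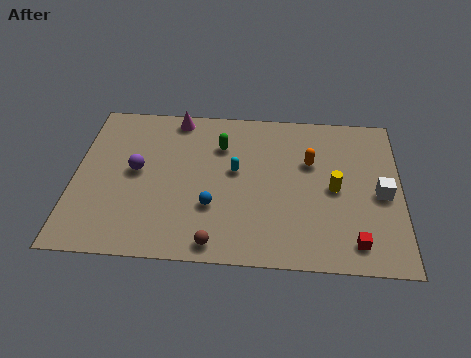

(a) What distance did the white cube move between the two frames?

2.9

The white cube moved from about (14.0, 1.6) to (13.9, 4.5), a distance of √(0.1² + 2.9²) ≈ 2.9.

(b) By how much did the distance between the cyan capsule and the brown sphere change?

+0.7

Before: roughly 3.9 units apart; after: 4.6. That's 0.7 units further apart.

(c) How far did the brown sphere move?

2.1

The brown sphere moved from about (5.0, 2.4) to (6.5, 1.0), a distance of √(1.5² + 1.4²) ≈ 2.1.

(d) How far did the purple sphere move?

2.7

The purple sphere moved from about (5.5, 5.3) to (2.8, 5.2), a distance of √(2.7² + 0.1²) ≈ 2.7.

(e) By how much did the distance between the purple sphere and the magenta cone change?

+2.2

Before: roughly 1.8 units apart; after: 4.0. That's 2.2 units further apart.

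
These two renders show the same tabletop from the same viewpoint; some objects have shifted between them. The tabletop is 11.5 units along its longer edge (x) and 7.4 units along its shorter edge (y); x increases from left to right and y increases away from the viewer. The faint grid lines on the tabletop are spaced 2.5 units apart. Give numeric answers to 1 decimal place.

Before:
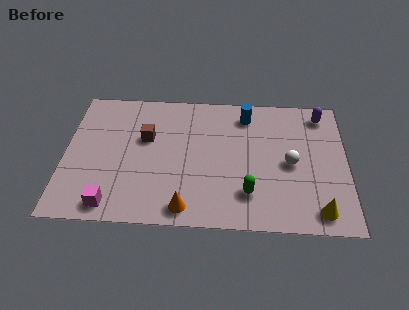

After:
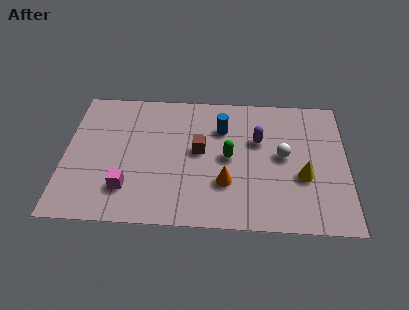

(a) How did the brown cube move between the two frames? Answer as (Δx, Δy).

(2.2, -0.6)

From the two frames, the brown cube sits at roughly (3.3, 4.6) before and (5.5, 4.0) after.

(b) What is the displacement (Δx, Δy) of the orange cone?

(1.6, 1.4)

The orange cone was at about (5.0, 0.9) and moved to about (6.6, 2.3).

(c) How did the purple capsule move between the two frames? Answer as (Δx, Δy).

(-2.6, -1.6)

From the two frames, the purple capsule sits at roughly (10.5, 6.3) before and (7.9, 4.7) after.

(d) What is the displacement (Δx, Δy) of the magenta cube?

(0.6, 0.9)

From the two frames, the magenta cube sits at roughly (2.0, 0.9) before and (2.6, 1.8) after.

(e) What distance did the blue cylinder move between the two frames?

1.3

The blue cylinder moved from about (7.4, 6.1) to (6.4, 5.3), a distance of √(1.0² + 0.8²) ≈ 1.3.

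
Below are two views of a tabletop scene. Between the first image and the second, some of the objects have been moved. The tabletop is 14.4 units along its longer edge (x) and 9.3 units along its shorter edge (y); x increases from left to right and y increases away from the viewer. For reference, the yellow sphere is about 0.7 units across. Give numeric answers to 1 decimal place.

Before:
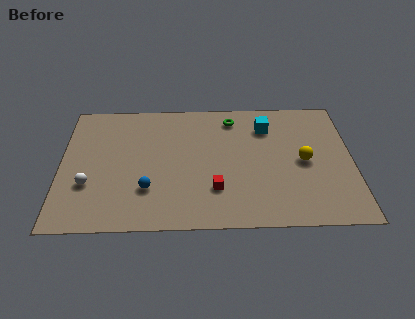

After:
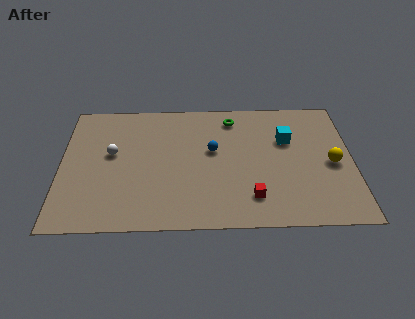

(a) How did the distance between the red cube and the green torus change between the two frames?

+0.6

Before: roughly 5.3 units apart; after: 5.9. That's 0.6 units further apart.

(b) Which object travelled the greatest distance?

the blue sphere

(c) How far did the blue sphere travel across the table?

4.2

From (4.3, 2.7) to (7.5, 5.4), the blue sphere covered √(3.2² + 2.7²) ≈ 4.2 units.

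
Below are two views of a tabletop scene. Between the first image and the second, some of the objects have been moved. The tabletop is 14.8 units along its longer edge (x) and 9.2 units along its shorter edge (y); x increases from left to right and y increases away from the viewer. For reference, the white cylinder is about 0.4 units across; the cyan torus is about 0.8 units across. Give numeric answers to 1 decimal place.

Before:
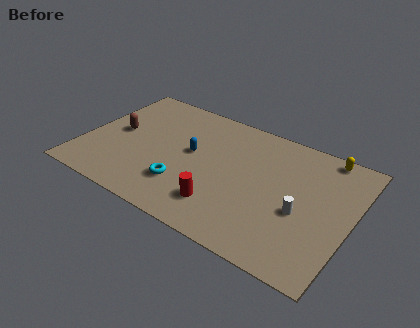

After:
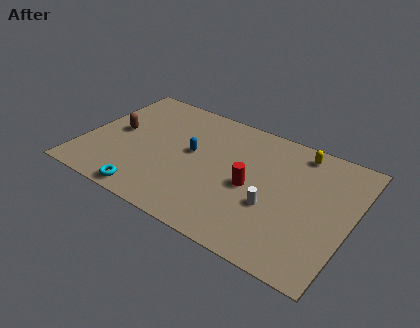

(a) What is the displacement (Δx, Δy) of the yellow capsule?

(-1.4, -0.4)

The yellow capsule started near (12.9, 8.4) and ended near (11.5, 8.0).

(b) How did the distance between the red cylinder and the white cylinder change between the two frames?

-2.9

The distance was about 4.4 in the first image and 1.5 in the second, so they moved 2.9 units closer together.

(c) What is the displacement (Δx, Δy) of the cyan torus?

(-1.7, -1.6)

The cyan torus started near (5.9, 2.5) and ended near (4.2, 0.9).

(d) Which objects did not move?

the brown capsule and the blue capsule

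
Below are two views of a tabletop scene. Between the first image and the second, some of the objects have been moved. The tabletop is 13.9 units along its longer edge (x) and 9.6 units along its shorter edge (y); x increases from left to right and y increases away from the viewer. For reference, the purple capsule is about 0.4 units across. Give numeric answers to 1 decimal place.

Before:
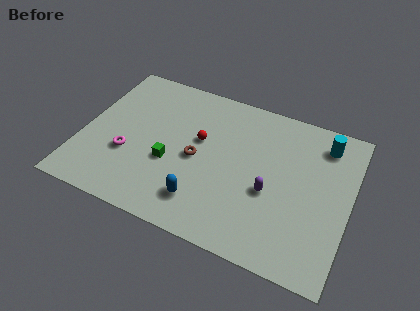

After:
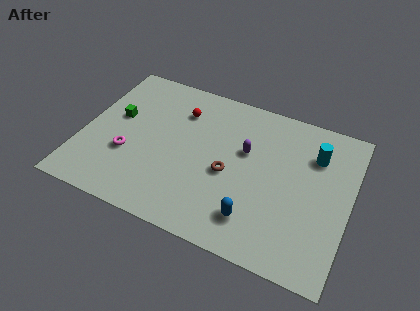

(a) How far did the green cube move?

3.6

The green cube moved from about (4.7, 3.7) to (1.6, 5.6), a distance of √(3.1² + 1.9²) ≈ 3.6.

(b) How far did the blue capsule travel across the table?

2.7

The blue capsule moved from about (6.6, 2.0) to (9.3, 2.0), a distance of √(2.7² + 0.0²) ≈ 2.7.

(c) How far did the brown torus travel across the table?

1.7

From (6.0, 4.5) to (7.7, 4.2), the brown torus covered √(1.7² + 0.3²) ≈ 1.7 units.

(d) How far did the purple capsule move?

2.5

The purple capsule moved from about (9.9, 3.9) to (8.4, 5.9), a distance of √(1.5² + 2.0²) ≈ 2.5.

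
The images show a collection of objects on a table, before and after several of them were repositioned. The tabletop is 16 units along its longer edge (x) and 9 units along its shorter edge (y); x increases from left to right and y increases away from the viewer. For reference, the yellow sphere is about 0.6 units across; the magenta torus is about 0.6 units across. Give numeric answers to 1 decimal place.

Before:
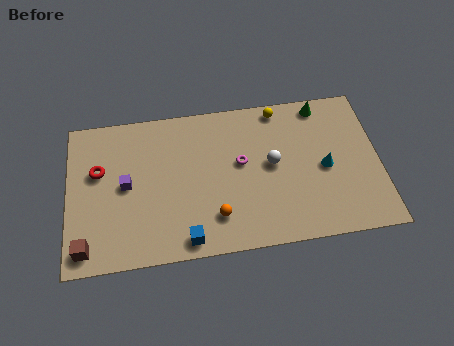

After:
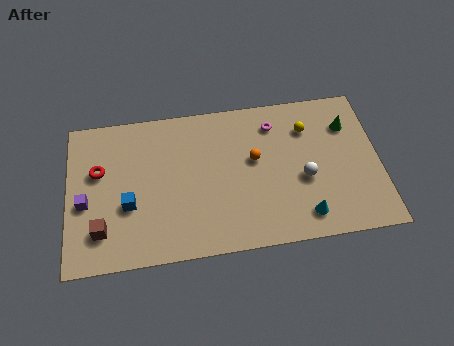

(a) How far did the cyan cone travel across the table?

3.0

The cyan cone was near (13.2, 4.2) before and (12.0, 1.5) after, so it travelled √(1.2² + 2.7²) ≈ 3.0 units.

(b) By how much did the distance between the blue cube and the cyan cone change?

+1.2

Before: roughly 7.9 units apart; after: 9.1. That's 1.2 units further apart.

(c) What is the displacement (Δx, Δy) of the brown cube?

(0.8, 0.9)

The brown cube was at about (0.9, 1.2) and moved to about (1.7, 2.1).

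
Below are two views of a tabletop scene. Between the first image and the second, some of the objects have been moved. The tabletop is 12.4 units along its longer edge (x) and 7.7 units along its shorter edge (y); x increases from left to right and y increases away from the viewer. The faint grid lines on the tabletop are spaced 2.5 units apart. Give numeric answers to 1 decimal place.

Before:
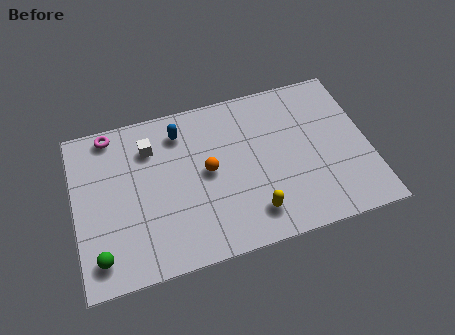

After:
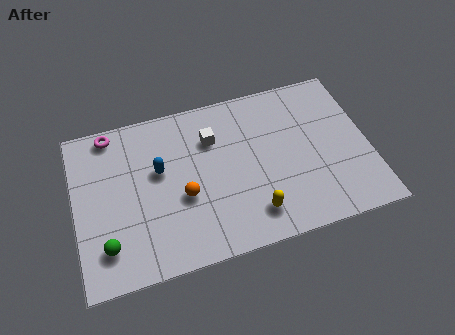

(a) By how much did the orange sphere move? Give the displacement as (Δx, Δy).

(-1.1, -0.9)

The orange sphere was at about (5.6, 4.0) and moved to about (4.5, 3.1).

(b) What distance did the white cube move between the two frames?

2.6

From (3.3, 5.8) to (5.9, 5.5), the white cube covered √(2.6² + 0.3²) ≈ 2.6 units.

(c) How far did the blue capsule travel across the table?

1.9

The blue capsule was near (4.6, 6.2) before and (3.6, 4.6) after, so it travelled √(1.0² + 1.6²) ≈ 1.9 units.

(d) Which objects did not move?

the yellow capsule and the magenta torus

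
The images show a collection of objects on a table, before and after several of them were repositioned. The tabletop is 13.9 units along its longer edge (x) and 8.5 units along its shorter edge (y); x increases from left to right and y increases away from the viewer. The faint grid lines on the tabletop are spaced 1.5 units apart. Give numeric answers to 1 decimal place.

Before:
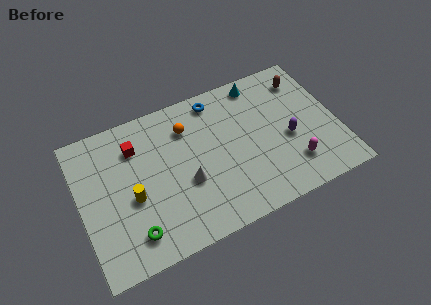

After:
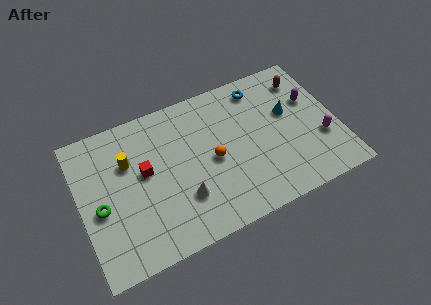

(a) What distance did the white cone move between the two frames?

0.9

From (5.6, 3.3) to (5.3, 2.5), the white cone covered √(0.3² + 0.8²) ≈ 0.9 units.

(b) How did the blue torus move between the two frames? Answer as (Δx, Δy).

(2.4, -0.2)

The blue torus started near (7.7, 7.4) and ended near (10.1, 7.2).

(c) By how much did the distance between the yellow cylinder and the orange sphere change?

+0.4

They were about 4.3 units apart before and 4.7 after — 0.4 units further apart.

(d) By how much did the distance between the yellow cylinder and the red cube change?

-1.6

Before: roughly 2.8 units apart; after: 1.2. That's 1.6 units closer together.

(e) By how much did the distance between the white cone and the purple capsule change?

+2.3

The distance was about 5.6 in the first image and 7.9 in the second, so they moved 2.3 units further apart.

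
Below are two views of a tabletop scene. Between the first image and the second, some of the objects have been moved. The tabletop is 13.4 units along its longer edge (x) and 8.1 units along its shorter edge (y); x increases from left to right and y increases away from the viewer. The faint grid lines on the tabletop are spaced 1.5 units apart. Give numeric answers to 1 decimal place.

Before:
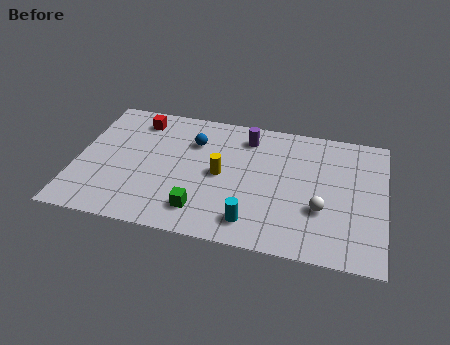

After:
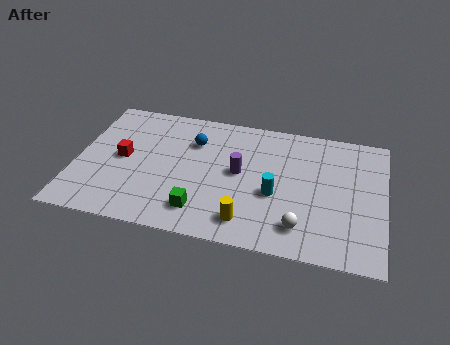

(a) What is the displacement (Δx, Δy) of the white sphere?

(-0.8, -1.2)

The white sphere started near (10.7, 2.8) and ended near (9.9, 1.6).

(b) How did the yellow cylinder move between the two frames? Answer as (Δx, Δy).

(1.3, -2.6)

The yellow cylinder started near (6.3, 4.0) and ended near (7.6, 1.4).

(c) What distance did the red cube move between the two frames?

2.6

The red cube moved from about (2.5, 6.7) to (2.0, 4.1), a distance of √(0.5² + 2.6²) ≈ 2.6.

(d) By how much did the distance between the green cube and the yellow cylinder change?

-0.5

They were about 2.5 units apart before and 2.0 after — 0.5 units closer together.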